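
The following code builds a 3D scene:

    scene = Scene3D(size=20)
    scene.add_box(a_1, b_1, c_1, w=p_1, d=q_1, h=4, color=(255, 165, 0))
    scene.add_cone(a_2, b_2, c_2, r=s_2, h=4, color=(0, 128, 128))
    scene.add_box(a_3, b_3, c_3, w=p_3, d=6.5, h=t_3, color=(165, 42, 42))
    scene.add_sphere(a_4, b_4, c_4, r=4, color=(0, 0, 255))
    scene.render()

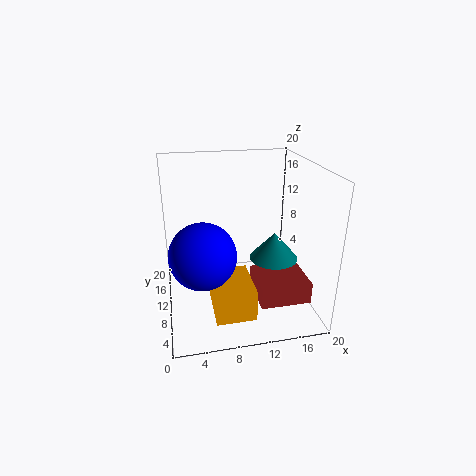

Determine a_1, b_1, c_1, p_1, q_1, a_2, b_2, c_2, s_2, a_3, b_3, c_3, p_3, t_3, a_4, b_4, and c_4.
a_1 = 5.5, b_1 = 1, c_1 = 3, p_1 = 5, q_1 = 6.5, a_2 = 15.5, b_2 = 10.5, c_2 = 6, s_2 = 3.5, a_3 = 12, b_3 = 4, c_3 = 2, p_3 = 7, t_3 = 3, a_4 = 4.5, b_4 = 4, c_4 = 11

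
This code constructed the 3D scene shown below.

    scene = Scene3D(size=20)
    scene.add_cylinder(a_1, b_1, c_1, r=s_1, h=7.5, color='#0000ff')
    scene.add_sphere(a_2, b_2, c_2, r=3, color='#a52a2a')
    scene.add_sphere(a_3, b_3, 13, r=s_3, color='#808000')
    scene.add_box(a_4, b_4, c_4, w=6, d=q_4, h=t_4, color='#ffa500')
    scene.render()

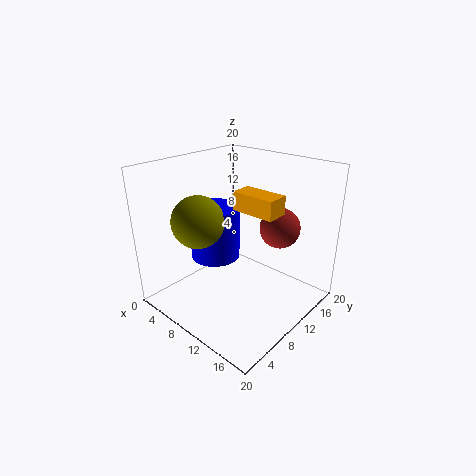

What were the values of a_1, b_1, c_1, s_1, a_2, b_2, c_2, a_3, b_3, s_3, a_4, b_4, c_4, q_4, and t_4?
a_1 = 6.5; b_1 = 9; c_1 = 6.5; s_1 = 3.5; a_2 = 12.5; b_2 = 16.5; c_2 = 10; a_3 = 7; b_3 = 5.5; s_3 = 3.5; a_4 = 10; b_4 = 9; c_4 = 14.5; q_4 = 3; t_4 = 2.5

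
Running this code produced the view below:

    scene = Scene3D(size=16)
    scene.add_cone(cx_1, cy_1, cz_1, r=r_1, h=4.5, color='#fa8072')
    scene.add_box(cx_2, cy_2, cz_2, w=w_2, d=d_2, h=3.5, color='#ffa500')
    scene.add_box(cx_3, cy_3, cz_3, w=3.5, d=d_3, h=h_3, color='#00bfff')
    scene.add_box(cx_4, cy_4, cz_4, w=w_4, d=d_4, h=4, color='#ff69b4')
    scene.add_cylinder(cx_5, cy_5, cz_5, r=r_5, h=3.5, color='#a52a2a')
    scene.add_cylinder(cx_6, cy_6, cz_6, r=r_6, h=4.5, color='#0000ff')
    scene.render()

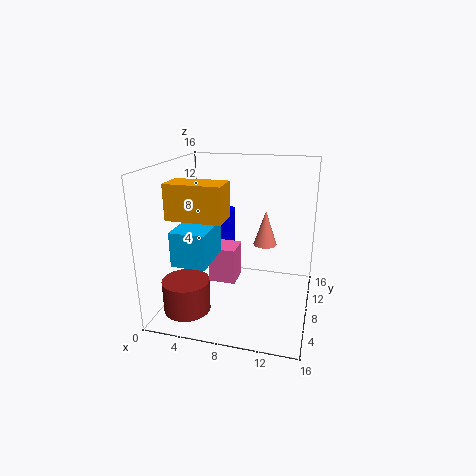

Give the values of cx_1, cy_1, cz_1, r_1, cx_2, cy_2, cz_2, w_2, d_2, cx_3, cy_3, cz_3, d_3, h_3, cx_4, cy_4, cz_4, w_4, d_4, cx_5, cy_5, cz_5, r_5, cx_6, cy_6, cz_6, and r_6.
cx_1 = 10; cy_1 = 14; cz_1 = 5; r_1 = 1.5; cx_2 = 2.5; cy_2 = 2; cz_2 = 11.5; w_2 = 5.5; d_2 = 3; cx_3 = 3; cy_3 = 1.5; cz_3 = 7; d_3 = 5; h_3 = 3.5; cx_4 = 5; cy_4 = 6.5; cz_4 = 3; w_4 = 3; d_4 = 3; cx_5 = 3.5; cy_5 = 3.5; cz_5 = 1; r_5 = 2.5; cx_6 = 5; cy_6 = 12; cz_6 = 5.5; r_6 = 1.5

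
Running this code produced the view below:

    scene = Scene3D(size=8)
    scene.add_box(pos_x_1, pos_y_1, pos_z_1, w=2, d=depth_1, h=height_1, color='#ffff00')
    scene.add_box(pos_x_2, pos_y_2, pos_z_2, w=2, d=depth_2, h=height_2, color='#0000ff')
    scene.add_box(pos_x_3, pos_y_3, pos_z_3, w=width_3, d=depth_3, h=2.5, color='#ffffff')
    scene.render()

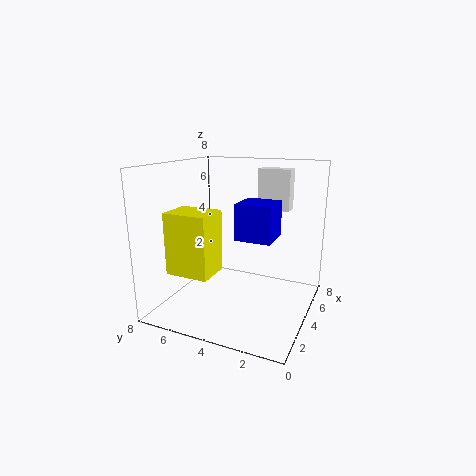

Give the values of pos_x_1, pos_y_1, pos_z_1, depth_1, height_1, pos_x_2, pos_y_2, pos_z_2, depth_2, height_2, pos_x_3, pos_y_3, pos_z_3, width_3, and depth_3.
pos_x_1 = 2
pos_y_1 = 5
pos_z_1 = 2
depth_1 = 2.5
height_1 = 3.5
pos_x_2 = 3.5
pos_y_2 = 2
pos_z_2 = 4
depth_2 = 2
height_2 = 2
pos_x_3 = 7
pos_y_3 = 2
pos_z_3 = 5
width_3 = 1
depth_3 = 2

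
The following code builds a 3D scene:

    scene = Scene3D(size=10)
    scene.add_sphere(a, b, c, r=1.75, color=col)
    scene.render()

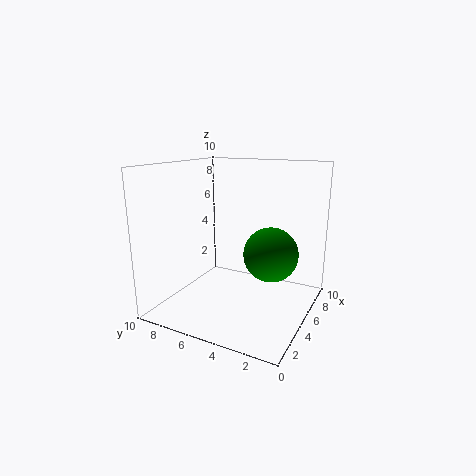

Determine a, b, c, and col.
a = 4.25; b = 2.25; c = 4.5; col = 'green'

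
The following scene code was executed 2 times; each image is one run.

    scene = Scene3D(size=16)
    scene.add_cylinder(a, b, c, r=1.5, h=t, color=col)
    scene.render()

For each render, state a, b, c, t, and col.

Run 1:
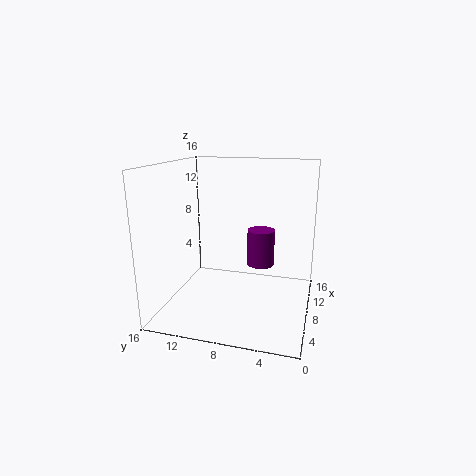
a = 8.5
b = 5.5
c = 5
t = 4
col = 'purple'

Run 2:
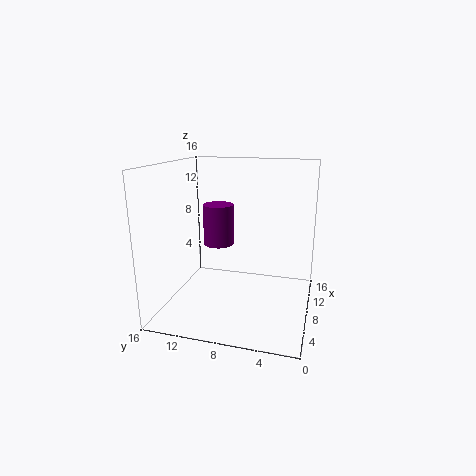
a = 4.5
b = 9
c = 8.5
t = 4
col = 'purple'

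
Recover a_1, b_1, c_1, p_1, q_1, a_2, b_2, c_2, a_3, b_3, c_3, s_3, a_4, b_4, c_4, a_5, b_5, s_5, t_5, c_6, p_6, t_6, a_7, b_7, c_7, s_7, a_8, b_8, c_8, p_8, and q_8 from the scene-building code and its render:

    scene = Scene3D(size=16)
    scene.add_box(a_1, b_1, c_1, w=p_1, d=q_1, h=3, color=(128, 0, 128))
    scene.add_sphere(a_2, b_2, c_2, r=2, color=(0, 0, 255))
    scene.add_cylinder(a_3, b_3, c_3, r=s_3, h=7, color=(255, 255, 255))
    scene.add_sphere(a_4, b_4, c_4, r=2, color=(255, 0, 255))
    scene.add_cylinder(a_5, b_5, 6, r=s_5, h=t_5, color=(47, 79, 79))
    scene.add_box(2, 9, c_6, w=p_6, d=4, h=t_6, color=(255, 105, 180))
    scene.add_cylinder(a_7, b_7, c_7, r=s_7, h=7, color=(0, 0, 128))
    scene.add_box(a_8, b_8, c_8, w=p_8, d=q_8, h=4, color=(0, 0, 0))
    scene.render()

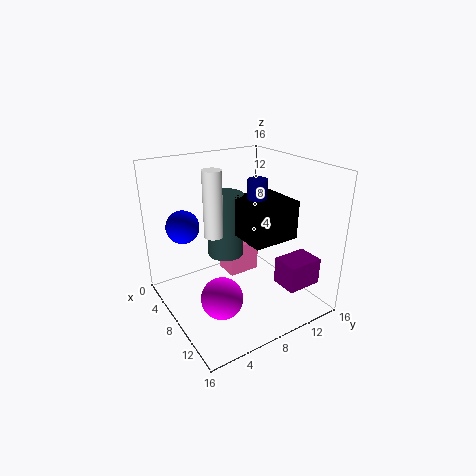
a_1 = 11
b_1 = 11
c_1 = 3
p_1 = 3
q_1 = 4
a_2 = 2
b_2 = 4
c_2 = 8
a_3 = 8
b_3 = 5
c_3 = 9
s_3 = 1
a_4 = 13
b_4 = 3
c_4 = 5
a_5 = 7
b_5 = 7
s_5 = 2
t_5 = 7
c_6 = 1
p_6 = 3
t_6 = 4
a_7 = 10
b_7 = 9
c_7 = 8
s_7 = 1
a_8 = 8
b_8 = 7
c_8 = 9
p_8 = 5
q_8 = 5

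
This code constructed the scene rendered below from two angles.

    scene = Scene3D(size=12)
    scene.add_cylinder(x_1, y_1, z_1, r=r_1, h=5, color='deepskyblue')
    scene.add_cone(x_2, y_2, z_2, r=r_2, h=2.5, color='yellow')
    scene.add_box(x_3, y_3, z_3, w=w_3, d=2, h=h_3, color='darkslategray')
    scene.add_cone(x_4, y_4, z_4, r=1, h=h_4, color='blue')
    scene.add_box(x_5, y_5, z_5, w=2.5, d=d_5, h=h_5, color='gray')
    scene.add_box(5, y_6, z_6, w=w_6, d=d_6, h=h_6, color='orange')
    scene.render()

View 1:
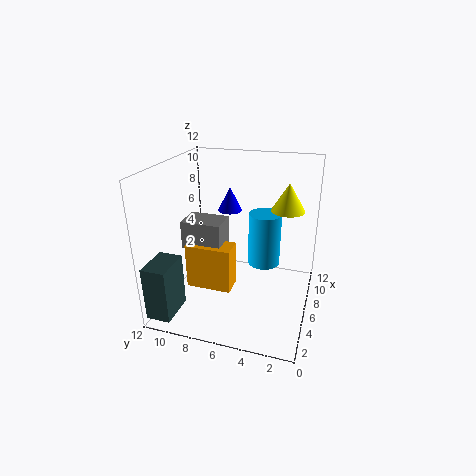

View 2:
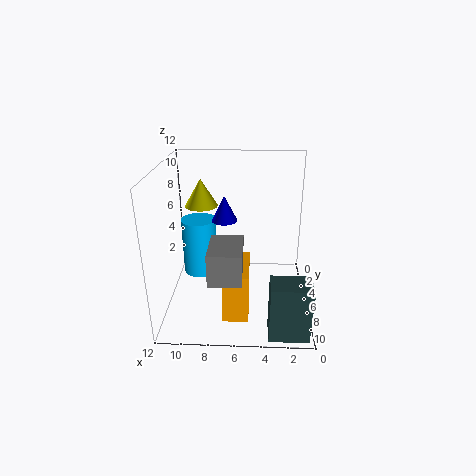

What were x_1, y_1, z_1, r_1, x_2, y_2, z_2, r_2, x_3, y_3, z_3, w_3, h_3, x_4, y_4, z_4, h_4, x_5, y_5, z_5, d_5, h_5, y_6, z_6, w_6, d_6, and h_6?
x_1 = 9.5, y_1 = 4.5, z_1 = 2, r_1 = 1.5, x_2 = 9.5, y_2 = 2.5, z_2 = 7.5, r_2 = 1.5, x_3 = 0.5, y_3 = 10, z_3 = 0.5, w_3 = 3, h_3 = 4.5, x_4 = 7, y_4 = 7, z_4 = 8, h_4 = 2, x_5 = 5.5, y_5 = 7.5, z_5 = 4.5, d_5 = 3.5, h_5 = 2.5, y_6 = 6.5, z_6 = 1, w_6 = 2, d_6 = 4, h_6 = 4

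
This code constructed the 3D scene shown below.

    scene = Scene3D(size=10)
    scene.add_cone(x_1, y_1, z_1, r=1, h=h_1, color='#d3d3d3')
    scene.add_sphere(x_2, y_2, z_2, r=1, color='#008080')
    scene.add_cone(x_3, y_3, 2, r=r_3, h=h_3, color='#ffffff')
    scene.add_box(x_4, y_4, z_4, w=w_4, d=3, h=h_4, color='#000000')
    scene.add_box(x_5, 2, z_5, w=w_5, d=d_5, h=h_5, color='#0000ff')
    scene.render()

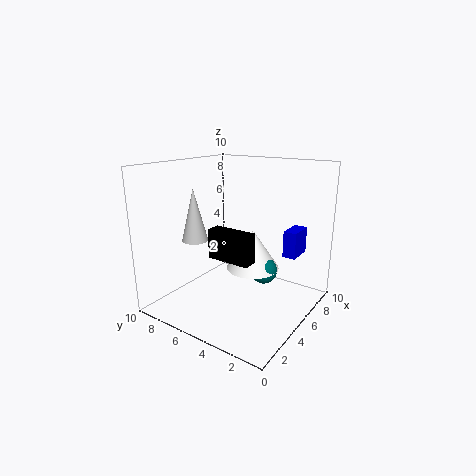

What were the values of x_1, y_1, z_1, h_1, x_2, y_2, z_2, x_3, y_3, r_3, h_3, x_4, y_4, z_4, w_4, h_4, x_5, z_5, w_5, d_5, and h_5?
x_1 = 5; y_1 = 9; z_1 = 4; h_1 = 4; x_2 = 7; y_2 = 4; z_2 = 2; x_3 = 7; y_3 = 5; r_3 = 2; h_3 = 3; x_4 = 3; y_4 = 3; z_4 = 4; w_4 = 1; h_4 = 2; x_5 = 8; z_5 = 3; w_5 = 2; d_5 = 1; h_5 = 2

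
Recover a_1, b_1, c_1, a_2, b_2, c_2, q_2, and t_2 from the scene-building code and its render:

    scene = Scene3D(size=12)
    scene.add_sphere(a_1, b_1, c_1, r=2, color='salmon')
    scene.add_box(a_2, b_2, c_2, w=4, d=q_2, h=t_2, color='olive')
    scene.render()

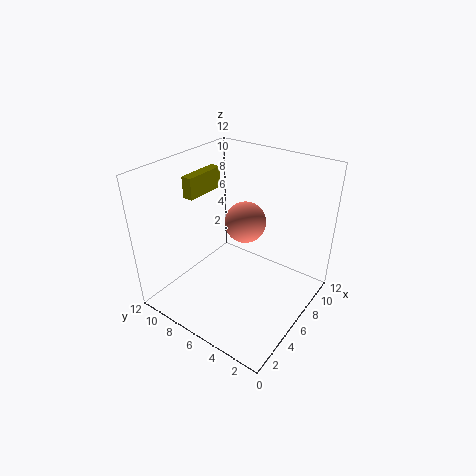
a_1 = 10, b_1 = 8, c_1 = 5, a_2 = 6, b_2 = 11, c_2 = 8, q_2 = 1, t_2 = 2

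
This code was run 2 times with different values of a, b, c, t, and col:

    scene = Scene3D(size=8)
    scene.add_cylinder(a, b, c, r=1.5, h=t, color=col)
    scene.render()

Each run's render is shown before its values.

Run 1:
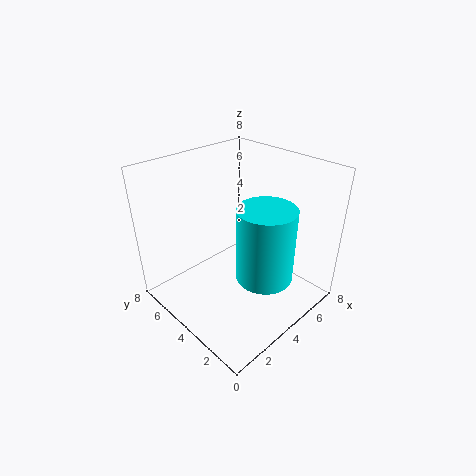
a = 4, b = 2, c = 2.5, t = 4, col = 'cyan'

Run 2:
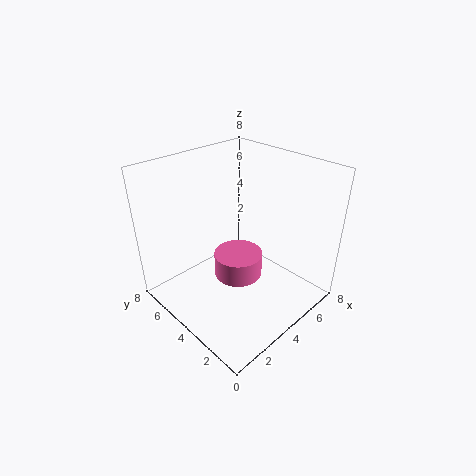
a = 5, b = 5, c = 0.5, t = 1.5, col = 'hotpink'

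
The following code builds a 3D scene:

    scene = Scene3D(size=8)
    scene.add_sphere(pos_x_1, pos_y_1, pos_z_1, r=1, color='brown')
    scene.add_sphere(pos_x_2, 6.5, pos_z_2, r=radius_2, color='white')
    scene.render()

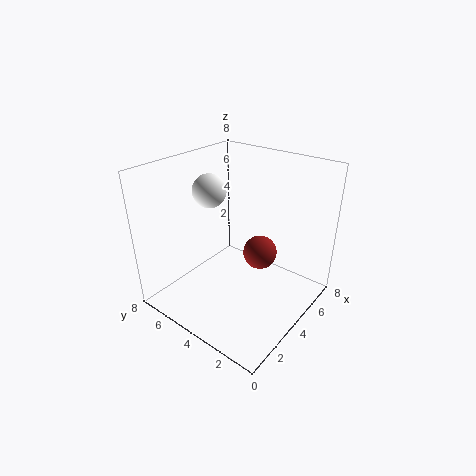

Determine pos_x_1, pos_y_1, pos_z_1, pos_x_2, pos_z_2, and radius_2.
pos_x_1 = 5.5
pos_y_1 = 3.5
pos_z_1 = 2.5
pos_x_2 = 4.5
pos_z_2 = 6
radius_2 = 1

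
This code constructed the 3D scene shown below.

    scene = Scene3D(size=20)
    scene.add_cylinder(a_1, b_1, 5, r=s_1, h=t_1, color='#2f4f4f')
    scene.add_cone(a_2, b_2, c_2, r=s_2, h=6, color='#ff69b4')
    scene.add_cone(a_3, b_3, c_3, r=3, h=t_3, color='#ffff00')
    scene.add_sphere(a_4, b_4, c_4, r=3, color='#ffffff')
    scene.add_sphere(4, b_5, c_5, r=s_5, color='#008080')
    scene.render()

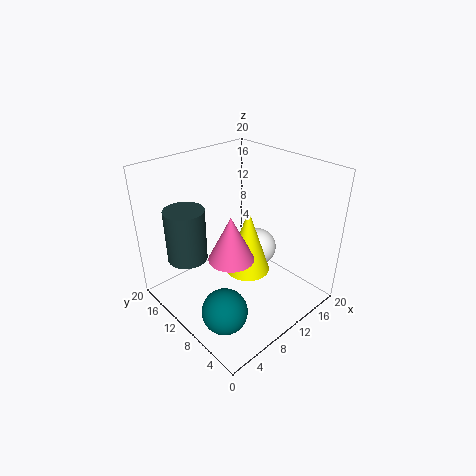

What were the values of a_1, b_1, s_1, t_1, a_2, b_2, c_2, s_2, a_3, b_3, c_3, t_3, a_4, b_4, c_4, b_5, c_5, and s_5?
a_1 = 6; b_1 = 17; s_1 = 3; t_1 = 8; a_2 = 7; b_2 = 8; c_2 = 9; s_2 = 3; a_3 = 10; b_3 = 8; c_3 = 6; t_3 = 9; a_4 = 16; b_4 = 12; c_4 = 5; b_5 = 6; c_5 = 3; s_5 = 3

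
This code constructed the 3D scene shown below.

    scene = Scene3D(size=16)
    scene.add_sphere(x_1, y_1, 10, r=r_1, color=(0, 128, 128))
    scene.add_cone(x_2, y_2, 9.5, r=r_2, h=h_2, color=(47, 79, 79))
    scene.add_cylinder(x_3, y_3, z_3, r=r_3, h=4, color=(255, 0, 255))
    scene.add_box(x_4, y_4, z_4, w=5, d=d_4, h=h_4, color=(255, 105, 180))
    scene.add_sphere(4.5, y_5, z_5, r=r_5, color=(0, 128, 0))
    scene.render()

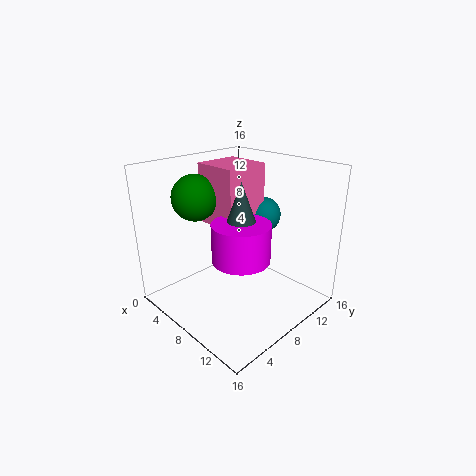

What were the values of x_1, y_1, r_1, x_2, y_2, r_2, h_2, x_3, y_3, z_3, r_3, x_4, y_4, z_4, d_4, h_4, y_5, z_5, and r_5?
x_1 = 8.5, y_1 = 11.5, r_1 = 2, x_2 = 10, y_2 = 6.5, r_2 = 2, h_2 = 5.5, x_3 = 10.5, y_3 = 6, z_3 = 7, r_3 = 3, x_4 = 4, y_4 = 6, z_4 = 9.5, d_4 = 5, h_4 = 6.5, y_5 = 5, z_5 = 12.5, r_5 = 2.5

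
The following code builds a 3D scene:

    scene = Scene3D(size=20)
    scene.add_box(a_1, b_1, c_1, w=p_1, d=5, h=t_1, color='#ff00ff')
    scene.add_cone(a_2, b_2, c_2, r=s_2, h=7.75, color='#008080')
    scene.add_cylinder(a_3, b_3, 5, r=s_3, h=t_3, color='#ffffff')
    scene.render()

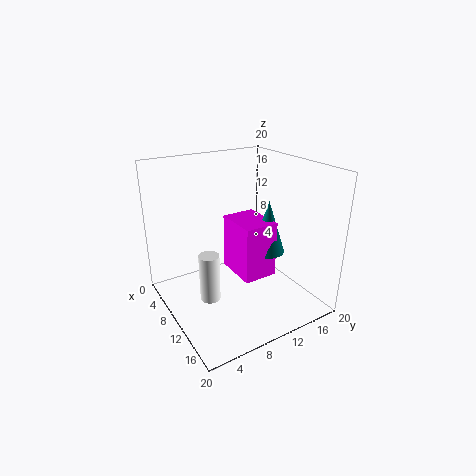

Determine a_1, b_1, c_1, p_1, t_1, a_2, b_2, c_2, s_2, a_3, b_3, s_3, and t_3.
a_1 = 5.5
b_1 = 10.25
c_1 = 3.5
p_1 = 6.5
t_1 = 8.25
a_2 = 10.25
b_2 = 15
c_2 = 6.75
s_2 = 2.5
a_3 = 14
b_3 = 3.5
s_3 = 1.25
t_3 = 6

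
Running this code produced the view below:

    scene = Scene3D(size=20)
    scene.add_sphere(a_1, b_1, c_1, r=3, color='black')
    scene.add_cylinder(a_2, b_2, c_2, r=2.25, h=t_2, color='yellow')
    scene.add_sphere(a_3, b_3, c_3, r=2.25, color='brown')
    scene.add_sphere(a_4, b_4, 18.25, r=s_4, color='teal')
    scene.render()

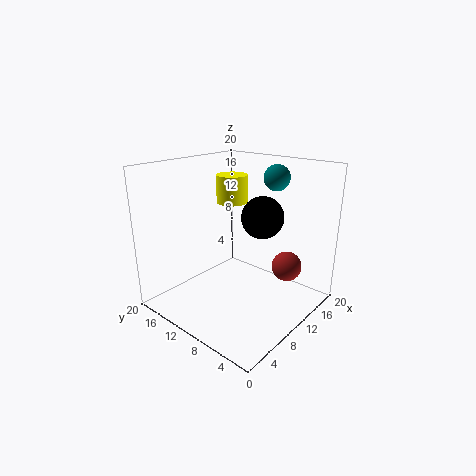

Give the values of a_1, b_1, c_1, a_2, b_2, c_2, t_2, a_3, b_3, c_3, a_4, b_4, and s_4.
a_1 = 13.25
b_1 = 8.25
c_1 = 12.5
a_2 = 12.5
b_2 = 13.25
c_2 = 14
t_2 = 4
a_3 = 16.75
b_3 = 6
c_3 = 4.25
a_4 = 13.75
b_4 = 6.5
s_4 = 1.75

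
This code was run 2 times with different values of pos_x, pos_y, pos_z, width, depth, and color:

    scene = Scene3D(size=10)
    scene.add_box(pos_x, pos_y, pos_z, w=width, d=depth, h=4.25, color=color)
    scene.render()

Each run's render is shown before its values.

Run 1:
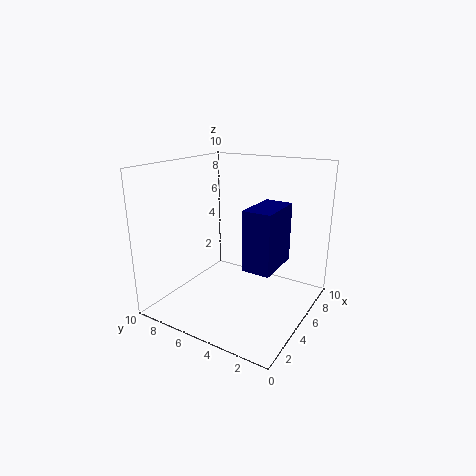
pos_x = 4.25
pos_y = 2.25
pos_z = 3
width = 3.5
depth = 2
color = 'navy'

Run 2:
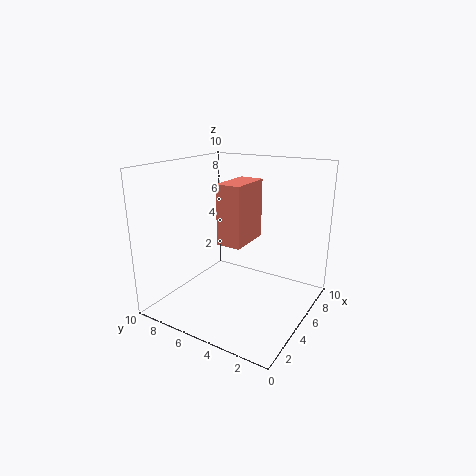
pos_x = 4.25
pos_y = 4.5
pos_z = 4.5
width = 3.25
depth = 1.75
color = 'salmon'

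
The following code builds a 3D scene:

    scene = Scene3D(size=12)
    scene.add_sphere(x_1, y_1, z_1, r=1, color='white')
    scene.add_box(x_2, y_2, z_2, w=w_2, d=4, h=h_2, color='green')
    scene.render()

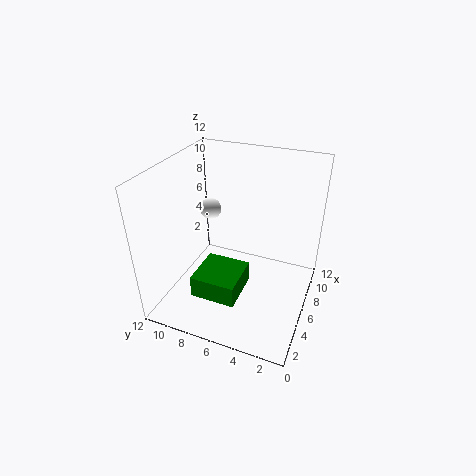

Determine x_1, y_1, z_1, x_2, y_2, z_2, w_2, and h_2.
x_1 = 9
y_1 = 10
z_1 = 6.5
x_2 = 3.5
y_2 = 5.5
z_2 = 0.5
w_2 = 4
h_2 = 2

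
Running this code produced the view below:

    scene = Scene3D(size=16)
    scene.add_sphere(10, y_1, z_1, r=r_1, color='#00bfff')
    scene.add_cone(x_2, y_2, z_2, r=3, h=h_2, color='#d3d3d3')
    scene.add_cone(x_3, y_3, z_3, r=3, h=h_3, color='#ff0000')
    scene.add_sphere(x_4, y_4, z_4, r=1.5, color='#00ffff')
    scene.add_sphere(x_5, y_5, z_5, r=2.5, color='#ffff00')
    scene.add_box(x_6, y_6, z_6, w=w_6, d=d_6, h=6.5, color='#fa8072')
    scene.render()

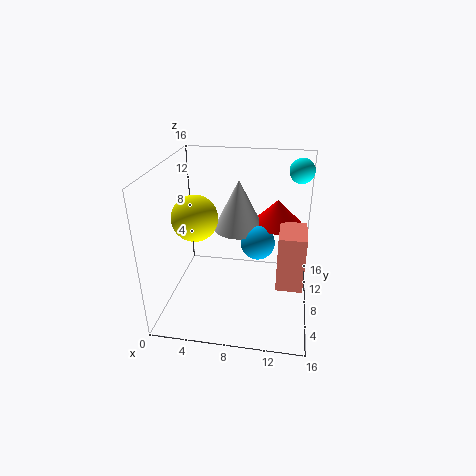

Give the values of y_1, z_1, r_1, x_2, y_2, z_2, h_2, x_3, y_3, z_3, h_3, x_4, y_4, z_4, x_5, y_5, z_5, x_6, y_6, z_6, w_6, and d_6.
y_1 = 10, z_1 = 6.5, r_1 = 2, x_2 = 7.5, y_2 = 11.5, z_2 = 7.5, h_2 = 6, x_3 = 12, y_3 = 12.5, z_3 = 8, h_3 = 3, x_4 = 14.5, y_4 = 14.5, z_4 = 14, x_5 = 3.5, y_5 = 7, z_5 = 10.5, x_6 = 12.5, y_6 = 6.5, z_6 = 2.5, w_6 = 3, d_6 = 4.5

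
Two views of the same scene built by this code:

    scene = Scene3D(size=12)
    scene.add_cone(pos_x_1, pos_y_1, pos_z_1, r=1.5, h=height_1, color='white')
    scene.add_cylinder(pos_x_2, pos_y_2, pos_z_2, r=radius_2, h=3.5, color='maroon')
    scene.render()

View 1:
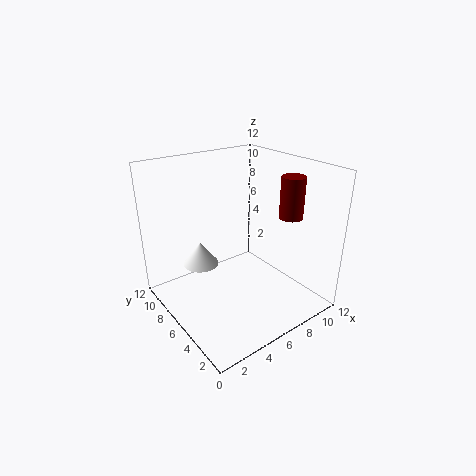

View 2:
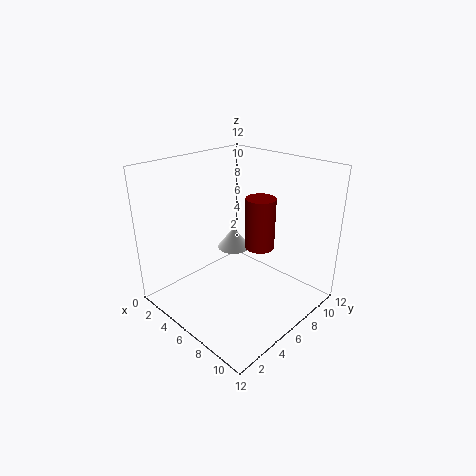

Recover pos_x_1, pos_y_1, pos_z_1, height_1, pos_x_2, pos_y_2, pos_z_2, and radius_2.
pos_x_1 = 3.5
pos_y_1 = 8
pos_z_1 = 3.5
height_1 = 2
pos_x_2 = 10
pos_y_2 = 4
pos_z_2 = 7.5
radius_2 = 1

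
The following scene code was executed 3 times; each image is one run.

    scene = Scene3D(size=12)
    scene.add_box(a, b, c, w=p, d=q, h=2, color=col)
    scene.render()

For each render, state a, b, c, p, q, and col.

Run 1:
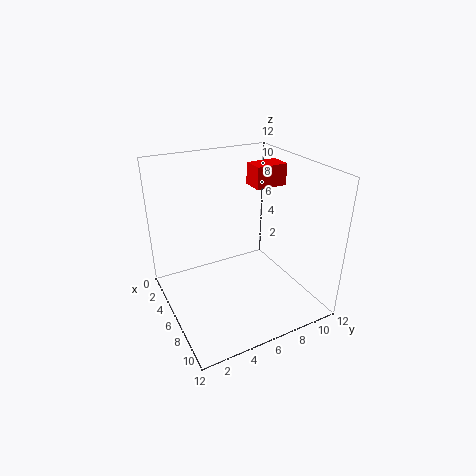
a = 2, b = 9, c = 9, p = 2, q = 3, col = 'red'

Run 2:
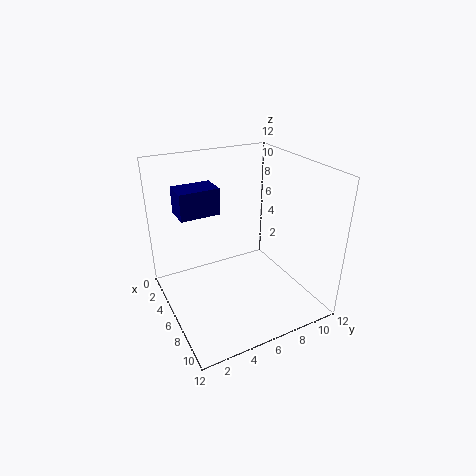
a = 5, b = 1, c = 9, p = 2, q = 3, col = 'navy'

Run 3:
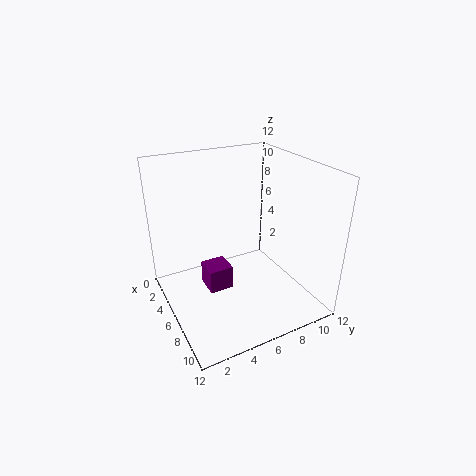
a = 5, b = 3, c = 2, p = 2, q = 2, col = 'purple'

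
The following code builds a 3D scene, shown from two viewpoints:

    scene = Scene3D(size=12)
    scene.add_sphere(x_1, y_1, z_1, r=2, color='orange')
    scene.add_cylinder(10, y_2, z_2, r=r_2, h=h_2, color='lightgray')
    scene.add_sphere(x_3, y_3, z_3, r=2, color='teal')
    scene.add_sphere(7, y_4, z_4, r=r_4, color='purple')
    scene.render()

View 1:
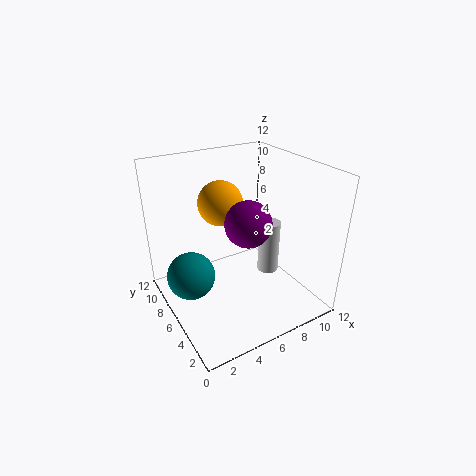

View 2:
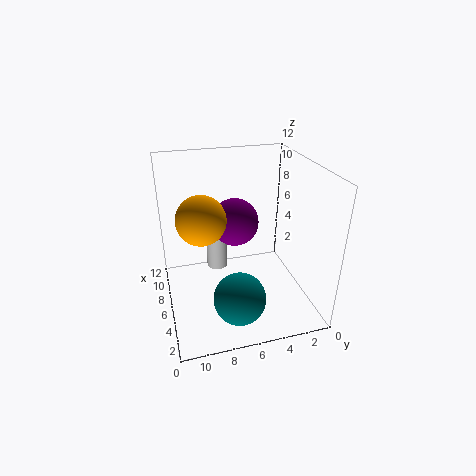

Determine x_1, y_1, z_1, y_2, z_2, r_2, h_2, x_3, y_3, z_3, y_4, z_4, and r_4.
x_1 = 6
y_1 = 9
z_1 = 8
y_2 = 7
z_2 = 1
r_2 = 1
h_2 = 5
x_3 = 2
y_3 = 7
z_3 = 3
y_4 = 6
z_4 = 7
r_4 = 2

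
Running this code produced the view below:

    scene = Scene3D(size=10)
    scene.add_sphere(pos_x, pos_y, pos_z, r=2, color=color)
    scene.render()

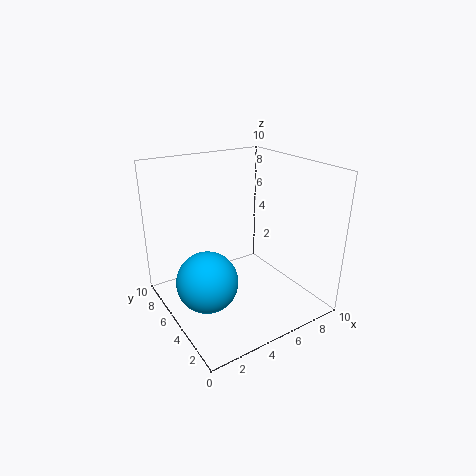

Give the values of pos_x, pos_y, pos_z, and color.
pos_x = 2
pos_y = 4
pos_z = 3
color = 'deepskyblue'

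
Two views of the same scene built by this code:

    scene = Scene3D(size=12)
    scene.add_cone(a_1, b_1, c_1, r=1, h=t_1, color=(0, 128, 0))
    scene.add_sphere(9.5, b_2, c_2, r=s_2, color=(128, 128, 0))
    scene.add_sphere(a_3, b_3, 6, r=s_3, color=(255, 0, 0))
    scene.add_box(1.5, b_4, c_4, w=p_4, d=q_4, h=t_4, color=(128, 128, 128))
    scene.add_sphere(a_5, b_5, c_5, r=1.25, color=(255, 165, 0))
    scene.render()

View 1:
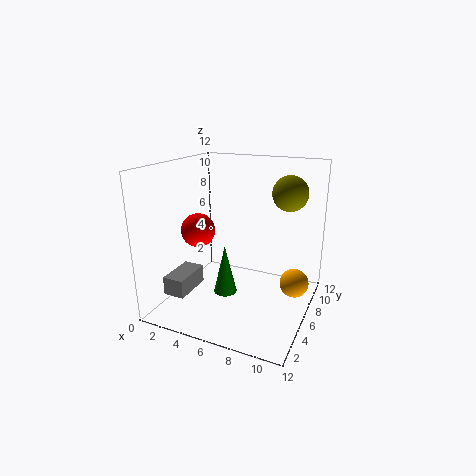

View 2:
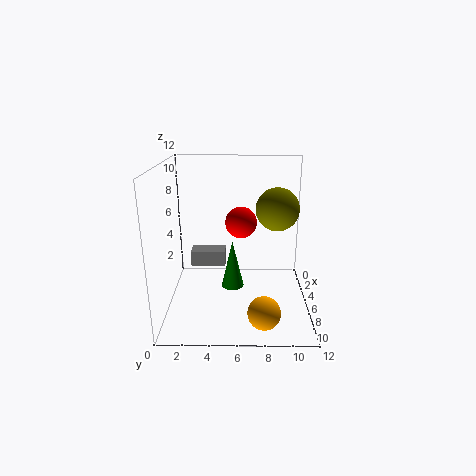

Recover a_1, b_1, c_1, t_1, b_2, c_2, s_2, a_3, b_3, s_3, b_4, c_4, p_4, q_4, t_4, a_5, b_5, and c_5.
a_1 = 5; b_1 = 5.5; c_1 = 1; t_1 = 4.25; b_2 = 8.75; c_2 = 9.5; s_2 = 1.5; a_3 = 2; b_3 = 6.25; s_3 = 1.5; b_4 = 1.5; c_4 = 2; p_4 = 1.75; q_4 = 3.25; t_4 = 1.5; a_5 = 10.5; b_5 = 8; c_5 = 1.75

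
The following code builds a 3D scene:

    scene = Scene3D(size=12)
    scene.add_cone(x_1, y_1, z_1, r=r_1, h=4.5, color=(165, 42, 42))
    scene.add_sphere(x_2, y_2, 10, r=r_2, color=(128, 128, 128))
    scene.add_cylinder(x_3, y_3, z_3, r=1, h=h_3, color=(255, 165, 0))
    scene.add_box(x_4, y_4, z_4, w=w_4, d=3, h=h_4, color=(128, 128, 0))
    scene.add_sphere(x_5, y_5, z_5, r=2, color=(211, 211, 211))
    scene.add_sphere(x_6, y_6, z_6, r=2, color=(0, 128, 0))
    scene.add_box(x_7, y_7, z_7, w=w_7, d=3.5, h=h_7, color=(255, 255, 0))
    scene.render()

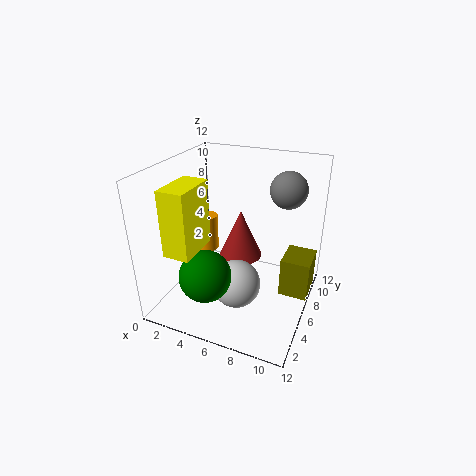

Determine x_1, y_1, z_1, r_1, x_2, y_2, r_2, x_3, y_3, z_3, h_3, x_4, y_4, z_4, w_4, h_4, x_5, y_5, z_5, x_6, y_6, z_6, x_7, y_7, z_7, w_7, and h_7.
x_1 = 5; y_1 = 9; z_1 = 2.5; r_1 = 2; x_2 = 9.5; y_2 = 8; r_2 = 1.5; x_3 = 1.5; y_3 = 9; z_3 = 2.5; h_3 = 3.5; x_4 = 9.5; y_4 = 7; z_4 = 0.5; w_4 = 2.5; h_4 = 3.5; x_5 = 6.5; y_5 = 4.5; z_5 = 2.5; x_6 = 5; y_6 = 2; z_6 = 4.5; x_7 = 2.5; y_7 = 0.5; z_7 = 6.5; w_7 = 2; h_7 = 5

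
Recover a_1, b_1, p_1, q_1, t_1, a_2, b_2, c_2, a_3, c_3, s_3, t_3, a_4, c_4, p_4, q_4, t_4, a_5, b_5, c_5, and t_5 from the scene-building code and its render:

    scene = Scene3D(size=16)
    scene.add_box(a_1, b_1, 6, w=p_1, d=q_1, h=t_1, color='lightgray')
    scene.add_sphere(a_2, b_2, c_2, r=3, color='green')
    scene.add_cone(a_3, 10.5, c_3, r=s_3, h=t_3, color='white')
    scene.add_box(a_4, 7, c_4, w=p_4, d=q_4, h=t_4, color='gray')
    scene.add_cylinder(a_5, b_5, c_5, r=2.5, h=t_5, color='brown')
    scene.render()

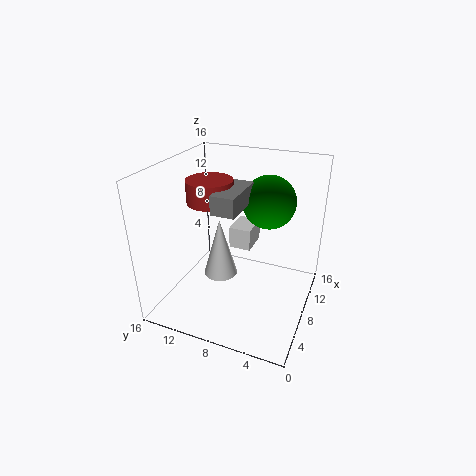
a_1 = 9; b_1 = 7; p_1 = 3.5; q_1 = 2.5; t_1 = 2.5; a_2 = 11; b_2 = 5.5; c_2 = 11.5; a_3 = 8.5; c_3 = 2.5; s_3 = 2; t_3 = 7; a_4 = 4.5; c_4 = 12; p_4 = 5.5; q_4 = 2.5; t_4 = 2; a_5 = 7.5; b_5 = 11; c_5 = 12; t_5 = 2.5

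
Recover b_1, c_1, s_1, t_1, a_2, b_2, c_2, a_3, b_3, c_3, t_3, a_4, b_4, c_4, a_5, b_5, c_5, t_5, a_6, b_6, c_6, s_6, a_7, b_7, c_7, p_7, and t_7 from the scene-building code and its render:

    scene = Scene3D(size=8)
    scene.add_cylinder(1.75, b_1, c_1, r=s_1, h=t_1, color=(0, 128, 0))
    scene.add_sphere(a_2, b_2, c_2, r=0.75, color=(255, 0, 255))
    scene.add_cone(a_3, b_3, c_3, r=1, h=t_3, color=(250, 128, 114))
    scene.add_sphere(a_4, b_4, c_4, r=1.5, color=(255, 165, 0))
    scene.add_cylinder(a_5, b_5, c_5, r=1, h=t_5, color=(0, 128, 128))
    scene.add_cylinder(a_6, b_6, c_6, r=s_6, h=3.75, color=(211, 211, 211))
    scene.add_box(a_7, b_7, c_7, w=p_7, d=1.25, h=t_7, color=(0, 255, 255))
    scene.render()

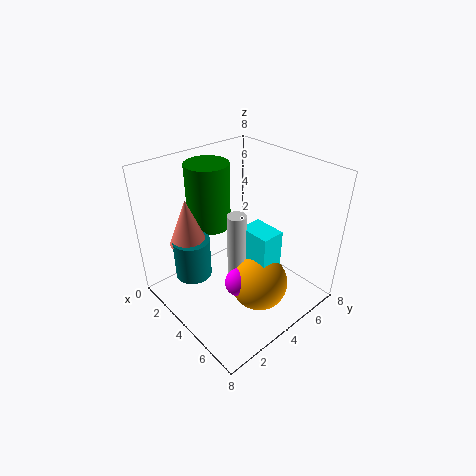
b_1 = 3.75, c_1 = 4, s_1 = 1.25, t_1 = 3.75, a_2 = 5.5, b_2 = 2.75, c_2 = 2.5, a_3 = 2.5, b_3 = 1.75, c_3 = 4, t_3 = 2.5, a_4 = 6, b_4 = 3.75, c_4 = 2.25, a_5 = 2.75, b_5 = 1.75, c_5 = 2, t_5 = 2.25, a_6 = 4.75, b_6 = 3.25, c_6 = 2.25, s_6 = 0.5, a_7 = 4.75, b_7 = 3.5, c_7 = 2, p_7 = 1.75, t_7 = 3.25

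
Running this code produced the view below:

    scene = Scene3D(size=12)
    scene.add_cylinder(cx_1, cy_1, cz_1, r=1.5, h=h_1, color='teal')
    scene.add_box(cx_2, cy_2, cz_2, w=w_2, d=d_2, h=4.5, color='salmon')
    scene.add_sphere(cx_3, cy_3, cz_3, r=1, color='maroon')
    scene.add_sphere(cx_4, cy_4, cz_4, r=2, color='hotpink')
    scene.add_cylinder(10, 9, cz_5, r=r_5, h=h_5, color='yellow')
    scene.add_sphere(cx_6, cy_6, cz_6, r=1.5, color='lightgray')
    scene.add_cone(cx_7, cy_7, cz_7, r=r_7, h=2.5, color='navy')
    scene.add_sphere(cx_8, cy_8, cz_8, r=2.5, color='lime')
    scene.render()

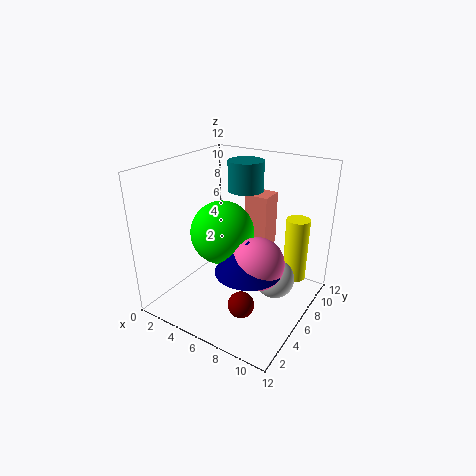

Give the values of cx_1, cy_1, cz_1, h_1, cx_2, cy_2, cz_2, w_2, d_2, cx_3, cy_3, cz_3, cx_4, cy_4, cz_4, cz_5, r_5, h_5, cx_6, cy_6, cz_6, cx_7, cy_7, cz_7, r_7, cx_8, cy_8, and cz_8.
cx_1 = 5.5
cy_1 = 8
cz_1 = 9.5
h_1 = 2.5
cx_2 = 6
cy_2 = 7
cz_2 = 5
w_2 = 2
d_2 = 2
cx_3 = 8.5
cy_3 = 2.5
cz_3 = 2.5
cx_4 = 9
cy_4 = 4
cz_4 = 5.5
cz_5 = 2
r_5 = 1
h_5 = 5.5
cx_6 = 10
cy_6 = 5
cz_6 = 4
cx_7 = 8.5
cy_7 = 3.5
cz_7 = 5
r_7 = 2.5
cx_8 = 5.5
cy_8 = 4.5
cz_8 = 7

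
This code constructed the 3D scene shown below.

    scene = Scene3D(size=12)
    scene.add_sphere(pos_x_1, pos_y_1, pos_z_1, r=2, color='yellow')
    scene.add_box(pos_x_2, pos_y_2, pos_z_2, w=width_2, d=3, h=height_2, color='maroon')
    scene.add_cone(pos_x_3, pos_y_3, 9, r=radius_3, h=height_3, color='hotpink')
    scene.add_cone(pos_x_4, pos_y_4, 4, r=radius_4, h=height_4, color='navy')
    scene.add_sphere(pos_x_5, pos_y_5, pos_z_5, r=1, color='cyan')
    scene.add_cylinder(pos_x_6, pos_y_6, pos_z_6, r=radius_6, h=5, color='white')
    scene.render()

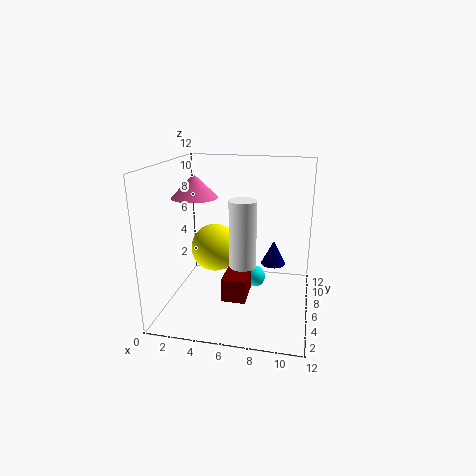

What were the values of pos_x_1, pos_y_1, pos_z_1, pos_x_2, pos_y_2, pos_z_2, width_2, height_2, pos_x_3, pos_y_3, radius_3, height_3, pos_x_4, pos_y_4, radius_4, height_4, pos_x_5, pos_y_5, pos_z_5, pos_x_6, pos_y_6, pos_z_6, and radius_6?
pos_x_1 = 4; pos_y_1 = 6; pos_z_1 = 5; pos_x_2 = 5; pos_y_2 = 4; pos_z_2 = 1; width_2 = 2; height_2 = 2; pos_x_3 = 2; pos_y_3 = 7; radius_3 = 2; height_3 = 2; pos_x_4 = 9; pos_y_4 = 6; radius_4 = 1; height_4 = 2; pos_x_5 = 7; pos_y_5 = 9; pos_z_5 = 1; pos_x_6 = 7; pos_y_6 = 3; pos_z_6 = 5; radius_6 = 1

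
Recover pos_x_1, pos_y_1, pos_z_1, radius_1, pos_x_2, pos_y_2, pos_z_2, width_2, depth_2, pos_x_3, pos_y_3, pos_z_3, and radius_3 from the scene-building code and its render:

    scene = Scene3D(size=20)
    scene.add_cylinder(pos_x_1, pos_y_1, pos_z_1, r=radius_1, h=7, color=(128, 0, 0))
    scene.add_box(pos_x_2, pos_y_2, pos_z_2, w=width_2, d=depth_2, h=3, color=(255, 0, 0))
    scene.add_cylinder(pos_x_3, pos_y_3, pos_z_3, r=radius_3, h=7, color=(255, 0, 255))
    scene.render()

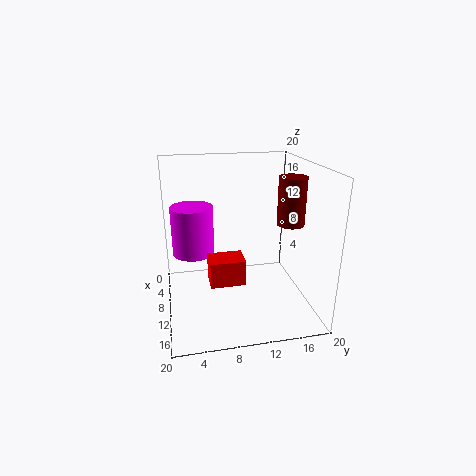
pos_x_1 = 9; pos_y_1 = 18; pos_z_1 = 11; radius_1 = 2; pos_x_2 = 16; pos_y_2 = 5; pos_z_2 = 8; width_2 = 3; depth_2 = 4; pos_x_3 = 7; pos_y_3 = 4; pos_z_3 = 7; radius_3 = 3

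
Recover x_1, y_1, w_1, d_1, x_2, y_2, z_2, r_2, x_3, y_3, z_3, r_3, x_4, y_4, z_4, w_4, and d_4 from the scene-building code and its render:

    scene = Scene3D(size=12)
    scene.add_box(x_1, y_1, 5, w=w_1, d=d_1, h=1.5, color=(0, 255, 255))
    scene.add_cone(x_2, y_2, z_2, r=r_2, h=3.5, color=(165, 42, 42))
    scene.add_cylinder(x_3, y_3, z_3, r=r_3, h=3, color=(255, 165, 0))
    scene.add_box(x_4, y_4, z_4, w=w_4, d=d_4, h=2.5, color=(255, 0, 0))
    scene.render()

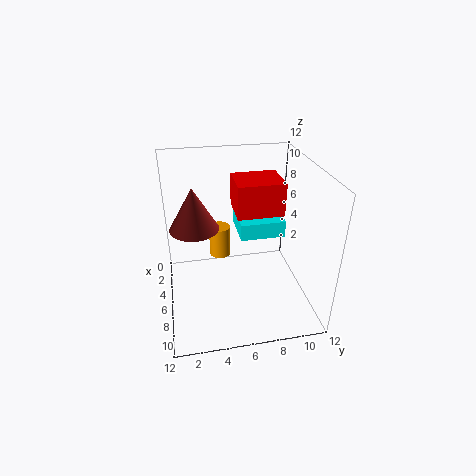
x_1 = 1
y_1 = 6.5
w_1 = 4
d_1 = 4
x_2 = 5.5
y_2 = 2.5
z_2 = 7
r_2 = 2
x_3 = 2
y_3 = 5
z_3 = 2
r_3 = 1
x_4 = 5.5
y_4 = 5.5
z_4 = 9
w_4 = 3
d_4 = 3.5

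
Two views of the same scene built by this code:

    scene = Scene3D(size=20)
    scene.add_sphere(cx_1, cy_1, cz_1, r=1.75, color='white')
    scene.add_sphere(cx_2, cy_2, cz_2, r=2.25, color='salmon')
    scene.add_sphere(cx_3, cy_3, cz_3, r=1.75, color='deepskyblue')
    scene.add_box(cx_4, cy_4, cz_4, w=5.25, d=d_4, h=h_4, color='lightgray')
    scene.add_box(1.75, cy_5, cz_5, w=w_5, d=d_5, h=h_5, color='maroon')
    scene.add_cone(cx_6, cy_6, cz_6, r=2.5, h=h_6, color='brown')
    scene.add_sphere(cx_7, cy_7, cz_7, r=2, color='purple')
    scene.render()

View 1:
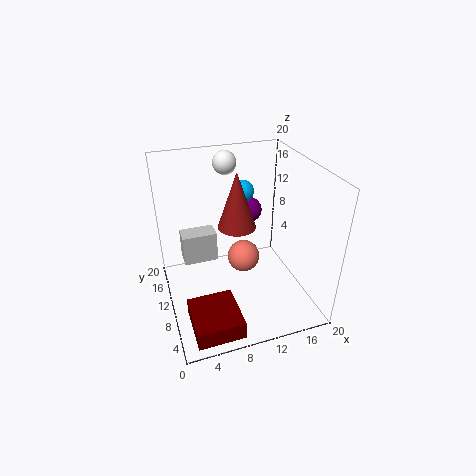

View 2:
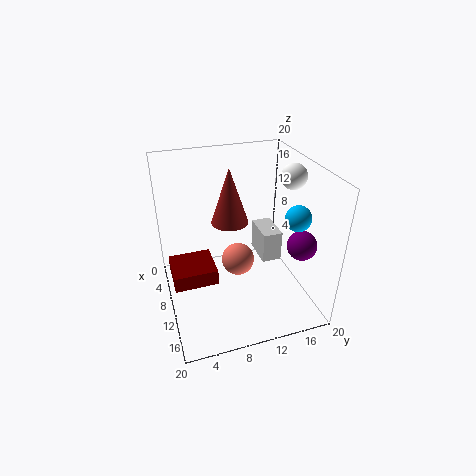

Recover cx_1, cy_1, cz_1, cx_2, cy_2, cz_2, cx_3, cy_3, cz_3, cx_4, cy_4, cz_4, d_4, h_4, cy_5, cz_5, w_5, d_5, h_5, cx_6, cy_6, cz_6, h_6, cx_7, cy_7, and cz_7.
cx_1 = 10.5
cy_1 = 17.5
cz_1 = 18.25
cx_2 = 10.75
cy_2 = 9.75
cz_2 = 7
cx_3 = 13.25
cy_3 = 17.25
cz_3 = 13.5
cx_4 = 3
cy_4 = 14.75
cz_4 = 3.5
d_4 = 3
h_4 = 4.75
cy_5 = 0.75
cz_5 = 0.75
w_5 = 6.25
d_5 = 6.75
h_5 = 2.5
cx_6 = 9.5
cy_6 = 9
cz_6 = 12.5
h_6 = 7.5
cx_7 = 14.5
cy_7 = 17.5
cz_7 = 10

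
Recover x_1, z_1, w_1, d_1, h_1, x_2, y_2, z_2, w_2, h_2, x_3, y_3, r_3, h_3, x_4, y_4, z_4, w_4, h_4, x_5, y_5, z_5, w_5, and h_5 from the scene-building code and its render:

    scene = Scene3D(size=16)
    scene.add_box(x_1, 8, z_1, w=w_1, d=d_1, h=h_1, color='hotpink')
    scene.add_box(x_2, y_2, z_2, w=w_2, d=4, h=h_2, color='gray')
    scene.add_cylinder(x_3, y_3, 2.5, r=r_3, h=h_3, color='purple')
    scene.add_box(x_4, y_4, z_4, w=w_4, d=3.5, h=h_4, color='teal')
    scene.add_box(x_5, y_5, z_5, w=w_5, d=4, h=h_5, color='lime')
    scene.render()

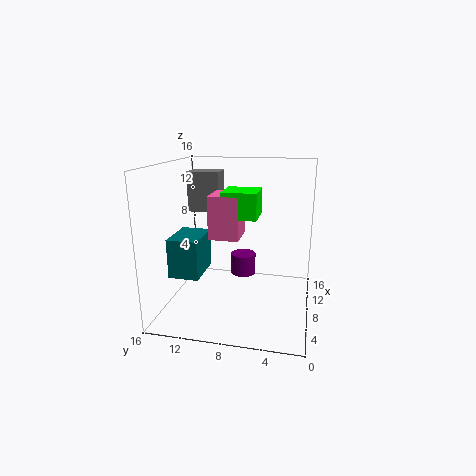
x_1 = 8
z_1 = 7.5
w_1 = 4
d_1 = 3.5
h_1 = 5
x_2 = 12.5
y_2 = 11.5
z_2 = 9.5
w_2 = 3
h_2 = 5
x_3 = 11
y_3 = 8
r_3 = 1.5
h_3 = 2.5
x_4 = 5.5
y_4 = 12
z_4 = 3.5
w_4 = 5
h_4 = 4.5
x_5 = 8
y_5 = 6
z_5 = 10
w_5 = 4
h_5 = 3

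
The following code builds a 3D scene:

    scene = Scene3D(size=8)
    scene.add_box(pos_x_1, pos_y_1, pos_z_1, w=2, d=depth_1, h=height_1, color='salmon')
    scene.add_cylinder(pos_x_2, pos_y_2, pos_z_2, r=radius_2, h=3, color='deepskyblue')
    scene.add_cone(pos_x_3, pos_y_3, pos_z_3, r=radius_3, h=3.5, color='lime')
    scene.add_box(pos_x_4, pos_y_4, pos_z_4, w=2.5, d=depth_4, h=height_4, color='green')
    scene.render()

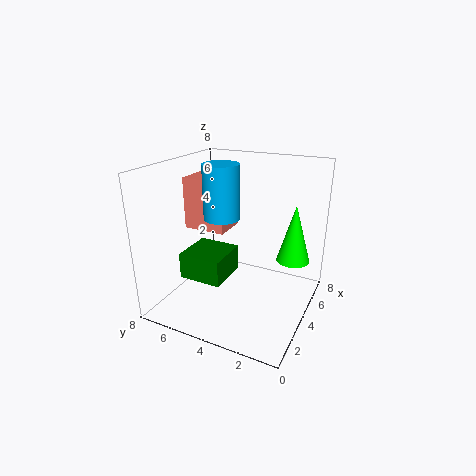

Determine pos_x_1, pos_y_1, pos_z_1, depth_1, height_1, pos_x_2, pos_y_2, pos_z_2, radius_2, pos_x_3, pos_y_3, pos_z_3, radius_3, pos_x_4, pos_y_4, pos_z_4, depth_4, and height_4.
pos_x_1 = 4
pos_y_1 = 5
pos_z_1 = 4
depth_1 = 2.5
height_1 = 3
pos_x_2 = 4
pos_y_2 = 5
pos_z_2 = 5
radius_2 = 1
pos_x_3 = 6.5
pos_y_3 = 1.5
pos_z_3 = 2
radius_3 = 1
pos_x_4 = 2.5
pos_y_4 = 4.5
pos_z_4 = 1.5
depth_4 = 2.5
height_4 = 1.5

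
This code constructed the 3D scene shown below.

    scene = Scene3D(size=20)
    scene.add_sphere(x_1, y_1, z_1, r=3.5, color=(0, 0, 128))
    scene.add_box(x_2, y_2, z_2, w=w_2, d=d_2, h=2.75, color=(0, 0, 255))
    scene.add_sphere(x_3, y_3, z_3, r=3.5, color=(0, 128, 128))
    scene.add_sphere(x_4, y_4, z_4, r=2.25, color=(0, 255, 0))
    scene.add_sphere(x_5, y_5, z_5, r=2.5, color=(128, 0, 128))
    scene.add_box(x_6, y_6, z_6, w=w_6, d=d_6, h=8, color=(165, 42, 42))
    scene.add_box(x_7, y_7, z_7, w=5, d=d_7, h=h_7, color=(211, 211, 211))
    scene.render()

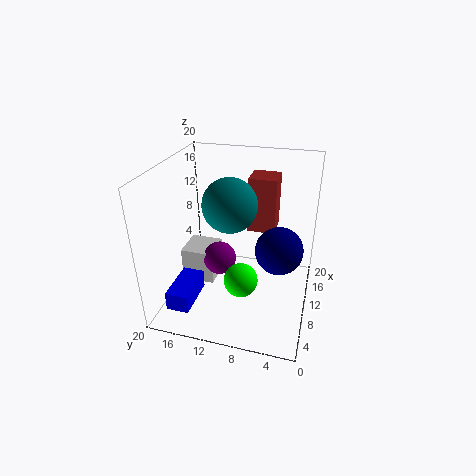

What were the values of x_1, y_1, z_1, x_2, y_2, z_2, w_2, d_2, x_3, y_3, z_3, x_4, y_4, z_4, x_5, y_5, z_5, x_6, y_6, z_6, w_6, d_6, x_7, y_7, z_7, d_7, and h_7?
x_1 = 12.5, y_1 = 4.5, z_1 = 7.25, x_2 = 3.5, y_2 = 15.5, z_2 = 0.5, w_2 = 6.5, d_2 = 3.25, x_3 = 8, y_3 = 10.5, z_3 = 15.75, x_4 = 6, y_4 = 8.5, z_4 = 6, x_5 = 12, y_5 = 13.5, z_5 = 4.75, x_6 = 13.25, y_6 = 5.5, z_6 = 9.5, w_6 = 4, d_6 = 4, x_7 = 10.5, y_7 = 14.25, z_7 = 0.75, d_7 = 5, h_7 = 5.25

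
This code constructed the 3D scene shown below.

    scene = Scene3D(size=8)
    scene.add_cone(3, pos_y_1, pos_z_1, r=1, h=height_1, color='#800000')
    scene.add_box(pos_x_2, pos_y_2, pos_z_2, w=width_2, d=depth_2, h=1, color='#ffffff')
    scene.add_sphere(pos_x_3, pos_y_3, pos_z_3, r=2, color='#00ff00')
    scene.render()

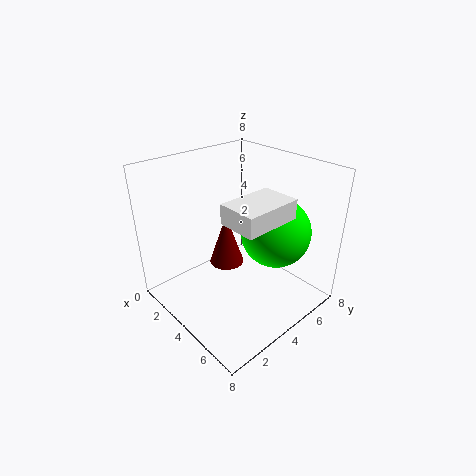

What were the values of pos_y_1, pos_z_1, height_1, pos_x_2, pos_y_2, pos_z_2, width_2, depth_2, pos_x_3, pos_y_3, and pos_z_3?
pos_y_1 = 4, pos_z_1 = 2, height_1 = 3, pos_x_2 = 5, pos_y_2 = 2, pos_z_2 = 6, width_2 = 2, depth_2 = 3, pos_x_3 = 5, pos_y_3 = 6, pos_z_3 = 4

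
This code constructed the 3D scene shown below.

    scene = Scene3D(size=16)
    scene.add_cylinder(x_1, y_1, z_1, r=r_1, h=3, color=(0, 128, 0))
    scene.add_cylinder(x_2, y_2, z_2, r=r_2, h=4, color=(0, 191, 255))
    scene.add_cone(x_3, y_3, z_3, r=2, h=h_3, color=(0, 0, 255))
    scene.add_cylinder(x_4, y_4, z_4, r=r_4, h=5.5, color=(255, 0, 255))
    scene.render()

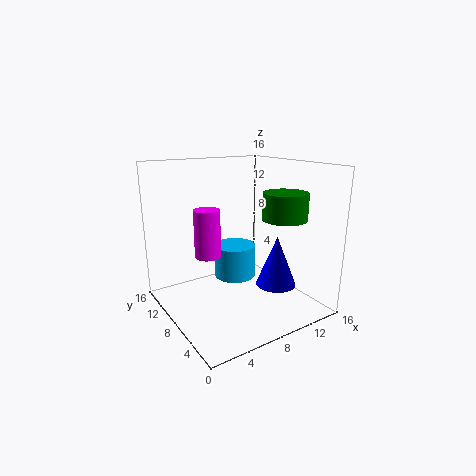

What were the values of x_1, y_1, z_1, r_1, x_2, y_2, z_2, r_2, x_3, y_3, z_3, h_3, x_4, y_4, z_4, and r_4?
x_1 = 12.5; y_1 = 5.5; z_1 = 10; r_1 = 2.5; x_2 = 9.5; y_2 = 11; z_2 = 2; r_2 = 2.5; x_3 = 9; y_3 = 2.5; z_3 = 4.5; h_3 = 5; x_4 = 5.5; y_4 = 10.5; z_4 = 5.5; r_4 = 1.5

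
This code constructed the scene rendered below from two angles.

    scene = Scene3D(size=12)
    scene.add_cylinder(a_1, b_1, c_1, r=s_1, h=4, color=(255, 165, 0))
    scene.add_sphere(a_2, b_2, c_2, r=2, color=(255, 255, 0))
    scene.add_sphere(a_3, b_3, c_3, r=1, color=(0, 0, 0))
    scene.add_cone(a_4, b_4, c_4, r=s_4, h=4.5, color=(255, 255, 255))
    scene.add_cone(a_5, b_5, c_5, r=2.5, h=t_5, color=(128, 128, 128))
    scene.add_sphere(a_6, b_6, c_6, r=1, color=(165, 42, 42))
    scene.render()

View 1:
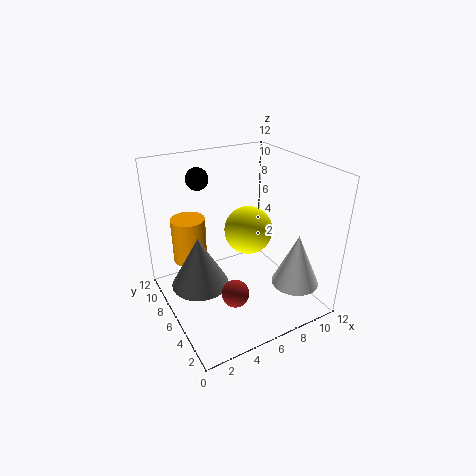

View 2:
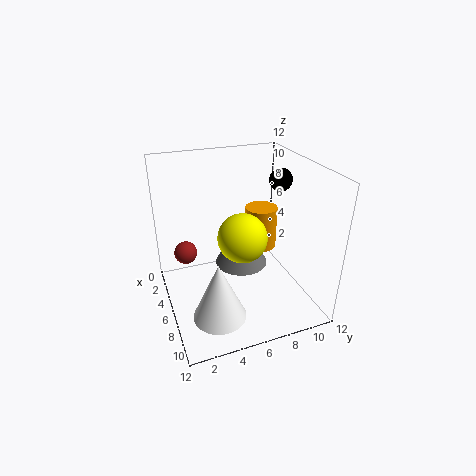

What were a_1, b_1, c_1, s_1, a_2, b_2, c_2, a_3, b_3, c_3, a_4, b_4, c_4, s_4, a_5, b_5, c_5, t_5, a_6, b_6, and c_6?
a_1 = 3, b_1 = 9.5, c_1 = 3, s_1 = 1.5, a_2 = 7, b_2 = 6, c_2 = 6.5, a_3 = 4.5, b_3 = 10.5, c_3 = 10, a_4 = 10, b_4 = 3, c_4 = 2, s_4 = 2, a_5 = 3, b_5 = 7.5, c_5 = 1.5, t_5 = 4.5, a_6 = 3.5, b_6 = 2, c_6 = 4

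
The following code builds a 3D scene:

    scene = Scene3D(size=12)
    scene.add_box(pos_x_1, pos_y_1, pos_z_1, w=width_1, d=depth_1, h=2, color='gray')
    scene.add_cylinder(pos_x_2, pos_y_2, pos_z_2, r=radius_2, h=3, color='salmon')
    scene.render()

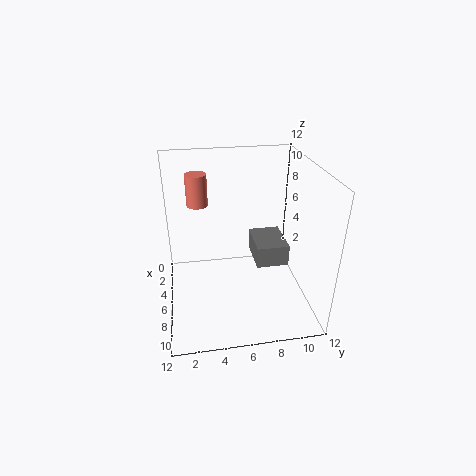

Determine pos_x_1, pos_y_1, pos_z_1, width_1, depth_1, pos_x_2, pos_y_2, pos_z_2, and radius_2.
pos_x_1 = 1; pos_y_1 = 8; pos_z_1 = 2; width_1 = 4; depth_1 = 3; pos_x_2 = 1; pos_y_2 = 3; pos_z_2 = 7; radius_2 = 1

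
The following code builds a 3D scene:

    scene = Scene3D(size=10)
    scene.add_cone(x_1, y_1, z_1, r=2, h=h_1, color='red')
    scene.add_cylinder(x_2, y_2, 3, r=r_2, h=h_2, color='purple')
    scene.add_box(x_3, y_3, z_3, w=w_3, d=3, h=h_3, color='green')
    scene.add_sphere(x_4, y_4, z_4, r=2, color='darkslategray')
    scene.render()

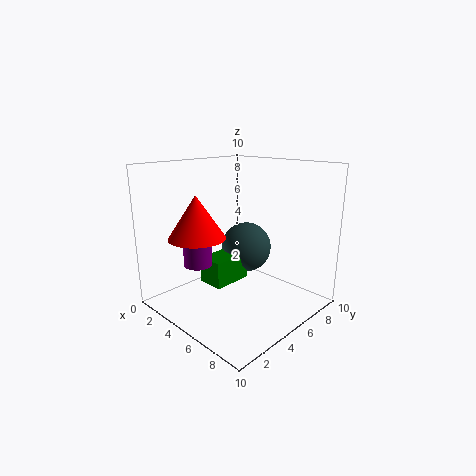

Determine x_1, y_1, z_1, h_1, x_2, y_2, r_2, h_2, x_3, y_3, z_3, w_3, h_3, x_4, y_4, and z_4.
x_1 = 3, y_1 = 3, z_1 = 5, h_1 = 3, x_2 = 3, y_2 = 3, r_2 = 1, h_2 = 2, x_3 = 2, y_3 = 4, z_3 = 1, w_3 = 2, h_3 = 2, x_4 = 3, y_4 = 8, z_4 = 3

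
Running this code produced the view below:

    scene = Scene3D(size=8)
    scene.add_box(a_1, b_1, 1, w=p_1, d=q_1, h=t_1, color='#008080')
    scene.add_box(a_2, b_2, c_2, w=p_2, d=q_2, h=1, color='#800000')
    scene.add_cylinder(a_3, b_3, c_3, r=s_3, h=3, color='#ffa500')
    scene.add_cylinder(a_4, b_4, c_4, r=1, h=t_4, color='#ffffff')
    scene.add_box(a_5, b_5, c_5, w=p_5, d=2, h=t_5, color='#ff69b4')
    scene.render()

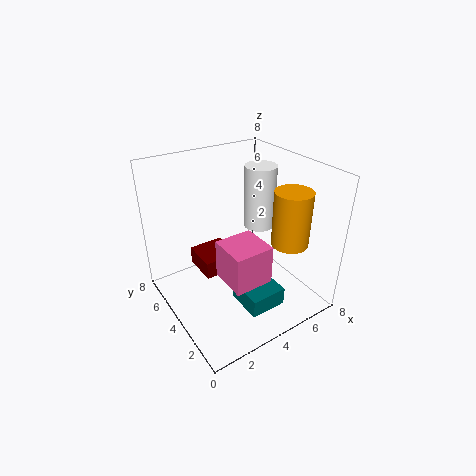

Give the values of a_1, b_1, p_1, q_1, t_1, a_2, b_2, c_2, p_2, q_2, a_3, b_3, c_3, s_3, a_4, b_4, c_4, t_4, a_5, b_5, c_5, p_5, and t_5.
a_1 = 3; b_1 = 1; p_1 = 2; q_1 = 2; t_1 = 1; a_2 = 2; b_2 = 4; c_2 = 2; p_2 = 2; q_2 = 2; a_3 = 6; b_3 = 2; c_3 = 4; s_3 = 1; a_4 = 7; b_4 = 6; c_4 = 3; t_4 = 4; a_5 = 2; b_5 = 1; c_5 = 3; p_5 = 2; t_5 = 2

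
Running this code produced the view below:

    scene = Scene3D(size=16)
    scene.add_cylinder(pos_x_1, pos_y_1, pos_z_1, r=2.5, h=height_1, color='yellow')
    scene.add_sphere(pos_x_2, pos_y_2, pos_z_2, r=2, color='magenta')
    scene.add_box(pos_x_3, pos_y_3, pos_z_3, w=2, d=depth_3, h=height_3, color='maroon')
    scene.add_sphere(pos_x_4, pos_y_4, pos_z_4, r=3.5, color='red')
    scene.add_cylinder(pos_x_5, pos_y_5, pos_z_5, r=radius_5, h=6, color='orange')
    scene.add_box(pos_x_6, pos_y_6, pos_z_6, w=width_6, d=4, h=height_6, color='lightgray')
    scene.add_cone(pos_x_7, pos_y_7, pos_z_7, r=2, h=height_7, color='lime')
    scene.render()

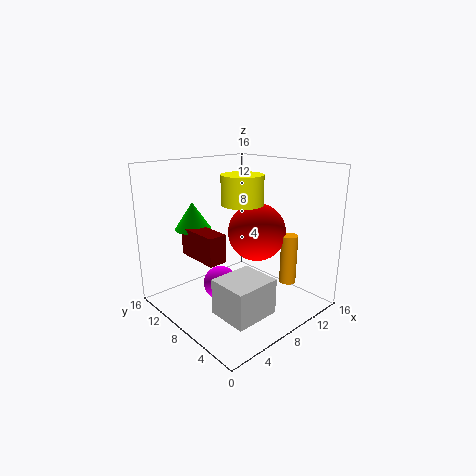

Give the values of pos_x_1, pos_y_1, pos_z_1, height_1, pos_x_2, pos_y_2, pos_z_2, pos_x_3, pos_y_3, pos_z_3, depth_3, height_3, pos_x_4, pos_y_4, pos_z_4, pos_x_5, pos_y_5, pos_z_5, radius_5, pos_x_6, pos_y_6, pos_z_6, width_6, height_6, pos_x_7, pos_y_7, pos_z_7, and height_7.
pos_x_1 = 10.5; pos_y_1 = 10; pos_z_1 = 11; height_1 = 3.5; pos_x_2 = 7; pos_y_2 = 10; pos_z_2 = 2; pos_x_3 = 3; pos_y_3 = 6.5; pos_z_3 = 6.5; depth_3 = 5; height_3 = 3; pos_x_4 = 12; pos_y_4 = 9; pos_z_4 = 7.5; pos_x_5 = 14; pos_y_5 = 5.5; pos_z_5 = 1.5; radius_5 = 1; pos_x_6 = 1.5; pos_y_6 = 0.5; pos_z_6 = 3; width_6 = 4.5; height_6 = 3.5; pos_x_7 = 4.5; pos_y_7 = 11.5; pos_z_7 = 9; height_7 = 3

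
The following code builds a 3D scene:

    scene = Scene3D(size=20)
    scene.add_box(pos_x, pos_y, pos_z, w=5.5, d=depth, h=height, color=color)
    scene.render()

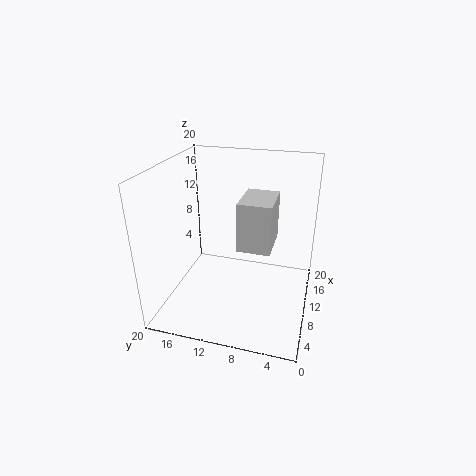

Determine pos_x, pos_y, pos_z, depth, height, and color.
pos_x = 4, pos_y = 4.5, pos_z = 11.5, depth = 4, height = 6, color = 'lightgray'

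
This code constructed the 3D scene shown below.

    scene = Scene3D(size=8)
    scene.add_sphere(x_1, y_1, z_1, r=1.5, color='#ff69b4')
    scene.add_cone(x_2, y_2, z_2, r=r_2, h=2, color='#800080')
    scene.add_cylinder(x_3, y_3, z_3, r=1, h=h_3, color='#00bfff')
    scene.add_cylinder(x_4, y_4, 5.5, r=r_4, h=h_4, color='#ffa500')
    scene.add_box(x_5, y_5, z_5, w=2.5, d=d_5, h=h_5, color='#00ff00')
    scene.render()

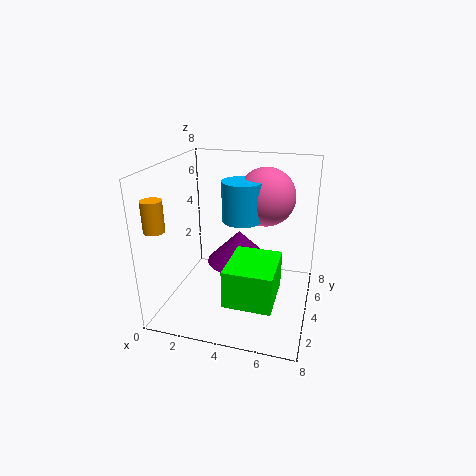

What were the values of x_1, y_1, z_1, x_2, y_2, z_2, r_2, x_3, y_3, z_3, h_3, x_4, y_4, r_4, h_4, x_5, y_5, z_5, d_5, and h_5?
x_1 = 5.5, y_1 = 4, z_1 = 6.5, x_2 = 3.5, y_2 = 6, z_2 = 1.5, r_2 = 2, x_3 = 4.5, y_3 = 3, z_3 = 5.5, h_3 = 2, x_4 = 1, y_4 = 0.5, r_4 = 0.5, h_4 = 1.5, x_5 = 4, y_5 = 1, z_5 = 1.5, d_5 = 3, h_5 = 2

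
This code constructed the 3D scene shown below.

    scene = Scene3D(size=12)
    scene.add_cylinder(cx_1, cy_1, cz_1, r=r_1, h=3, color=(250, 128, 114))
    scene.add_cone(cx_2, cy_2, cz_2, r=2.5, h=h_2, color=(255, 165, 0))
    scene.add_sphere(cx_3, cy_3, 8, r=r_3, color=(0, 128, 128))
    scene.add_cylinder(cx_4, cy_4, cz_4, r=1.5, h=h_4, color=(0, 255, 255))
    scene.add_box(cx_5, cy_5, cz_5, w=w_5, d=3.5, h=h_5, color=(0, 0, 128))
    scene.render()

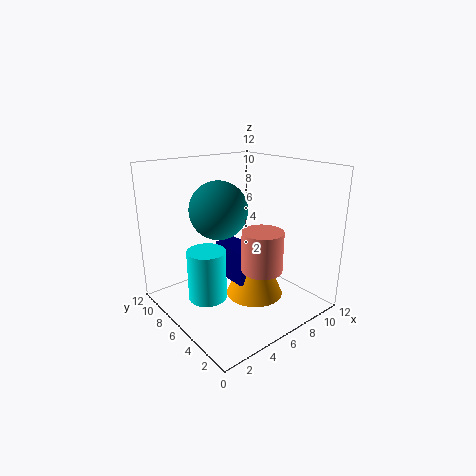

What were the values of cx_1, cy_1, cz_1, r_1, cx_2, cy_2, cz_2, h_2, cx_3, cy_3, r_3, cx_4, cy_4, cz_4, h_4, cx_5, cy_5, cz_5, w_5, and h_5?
cx_1 = 5, cy_1 = 2, cz_1 = 5, r_1 = 1.5, cx_2 = 7.5, cy_2 = 5.5, cz_2 = 0.5, h_2 = 5.5, cx_3 = 5.5, cy_3 = 8, r_3 = 2.5, cx_4 = 2.5, cy_4 = 5.5, cz_4 = 2, h_4 = 4, cx_5 = 5.5, cy_5 = 5, cz_5 = 2, w_5 = 2, h_5 = 3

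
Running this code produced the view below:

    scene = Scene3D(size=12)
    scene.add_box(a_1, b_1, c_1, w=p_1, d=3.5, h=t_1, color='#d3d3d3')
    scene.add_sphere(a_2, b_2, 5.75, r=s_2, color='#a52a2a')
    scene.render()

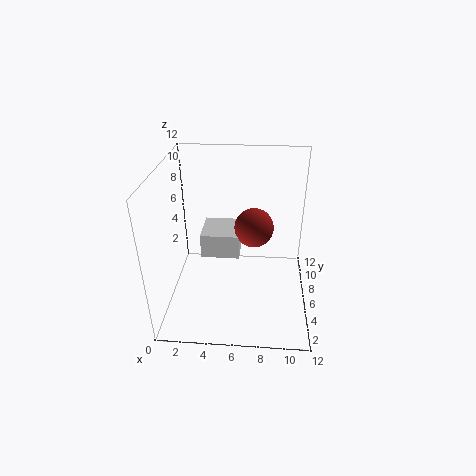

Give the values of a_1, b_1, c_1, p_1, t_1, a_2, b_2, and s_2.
a_1 = 2.5
b_1 = 7.25
c_1 = 3
p_1 = 3.5
t_1 = 2.25
a_2 = 7.25
b_2 = 8.25
s_2 = 1.75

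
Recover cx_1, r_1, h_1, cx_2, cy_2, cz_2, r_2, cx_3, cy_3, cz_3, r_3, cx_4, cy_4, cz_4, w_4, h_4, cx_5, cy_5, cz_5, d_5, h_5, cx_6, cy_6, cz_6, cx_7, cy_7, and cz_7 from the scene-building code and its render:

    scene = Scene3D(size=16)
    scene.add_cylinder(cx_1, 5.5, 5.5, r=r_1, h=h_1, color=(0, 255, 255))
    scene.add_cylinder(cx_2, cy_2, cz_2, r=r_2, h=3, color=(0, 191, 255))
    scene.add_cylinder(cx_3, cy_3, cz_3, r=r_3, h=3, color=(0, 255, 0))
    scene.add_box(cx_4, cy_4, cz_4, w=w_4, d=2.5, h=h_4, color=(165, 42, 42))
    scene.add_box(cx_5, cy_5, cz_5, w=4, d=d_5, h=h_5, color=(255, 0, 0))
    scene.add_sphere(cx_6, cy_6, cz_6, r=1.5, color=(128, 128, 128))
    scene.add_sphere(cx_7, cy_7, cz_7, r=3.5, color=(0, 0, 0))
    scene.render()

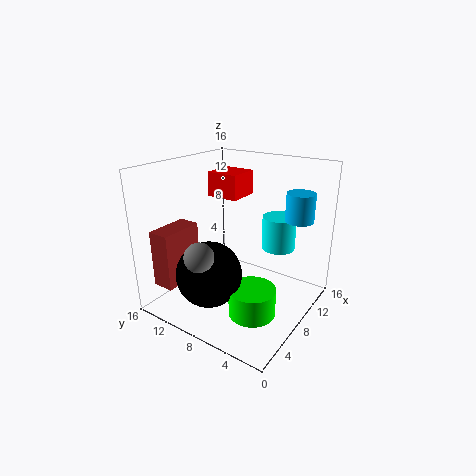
cx_1 = 13, r_1 = 2, h_1 = 4, cx_2 = 10.5, cy_2 = 2, cz_2 = 10.5, r_2 = 1.5, cx_3 = 5.5, cy_3 = 4.5, cz_3 = 1, r_3 = 2.5, cx_4 = 2, cy_4 = 13, cz_4 = 2.5, w_4 = 5, h_4 = 6.5, cx_5 = 11, cy_5 = 10.5, cz_5 = 11, d_5 = 4, h_5 = 3, cx_6 = 2, cy_6 = 8.5, cz_6 = 8, cx_7 = 4, cy_7 = 9, cz_7 = 5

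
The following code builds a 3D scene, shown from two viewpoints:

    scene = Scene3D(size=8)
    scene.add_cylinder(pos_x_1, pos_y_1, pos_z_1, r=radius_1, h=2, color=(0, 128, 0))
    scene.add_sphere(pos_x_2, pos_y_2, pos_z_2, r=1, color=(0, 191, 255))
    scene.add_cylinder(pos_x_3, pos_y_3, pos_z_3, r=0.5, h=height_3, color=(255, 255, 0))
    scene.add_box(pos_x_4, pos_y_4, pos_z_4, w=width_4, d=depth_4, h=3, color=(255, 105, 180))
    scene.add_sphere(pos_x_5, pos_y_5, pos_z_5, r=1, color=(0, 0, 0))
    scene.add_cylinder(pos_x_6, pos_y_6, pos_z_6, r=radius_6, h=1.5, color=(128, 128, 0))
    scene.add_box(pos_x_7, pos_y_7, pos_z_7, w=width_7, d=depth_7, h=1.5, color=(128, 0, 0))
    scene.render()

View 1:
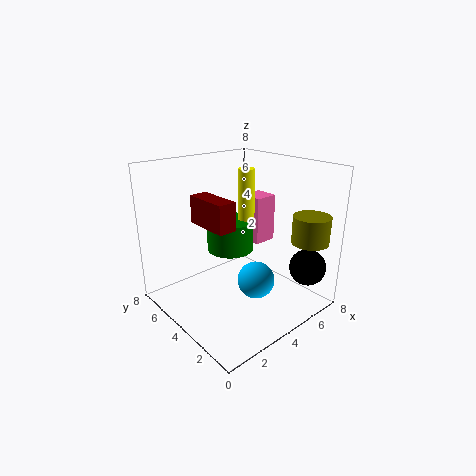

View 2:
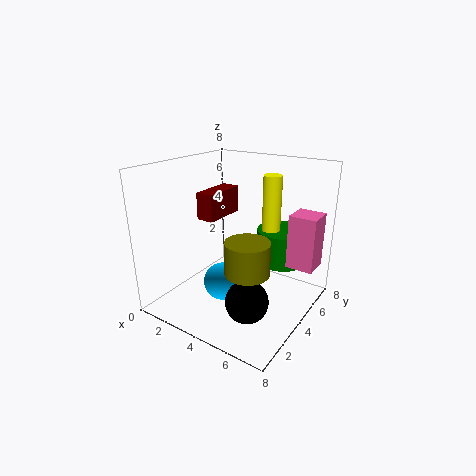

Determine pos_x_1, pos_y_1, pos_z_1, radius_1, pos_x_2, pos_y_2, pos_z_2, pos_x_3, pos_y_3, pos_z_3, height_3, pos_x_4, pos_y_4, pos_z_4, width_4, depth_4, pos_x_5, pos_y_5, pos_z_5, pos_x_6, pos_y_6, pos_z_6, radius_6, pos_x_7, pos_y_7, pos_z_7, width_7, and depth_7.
pos_x_1 = 5.5
pos_y_1 = 6.5
pos_z_1 = 2
radius_1 = 1.5
pos_x_2 = 4
pos_y_2 = 2.5
pos_z_2 = 2
pos_x_3 = 5.5
pos_y_3 = 5
pos_z_3 = 4.5
height_3 = 3
pos_x_4 = 6.5
pos_y_4 = 5
pos_z_4 = 2.5
width_4 = 1.5
depth_4 = 1.5
pos_x_5 = 6.5
pos_y_5 = 1
pos_z_5 = 2.5
pos_x_6 = 6.5
pos_y_6 = 1
pos_z_6 = 4
radius_6 = 1
pos_x_7 = 2
pos_y_7 = 3
pos_z_7 = 5
width_7 = 1
depth_7 = 2.5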